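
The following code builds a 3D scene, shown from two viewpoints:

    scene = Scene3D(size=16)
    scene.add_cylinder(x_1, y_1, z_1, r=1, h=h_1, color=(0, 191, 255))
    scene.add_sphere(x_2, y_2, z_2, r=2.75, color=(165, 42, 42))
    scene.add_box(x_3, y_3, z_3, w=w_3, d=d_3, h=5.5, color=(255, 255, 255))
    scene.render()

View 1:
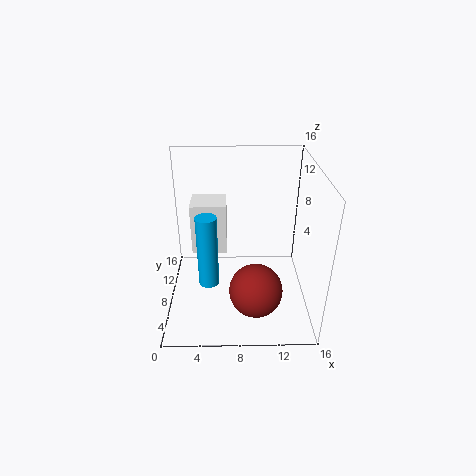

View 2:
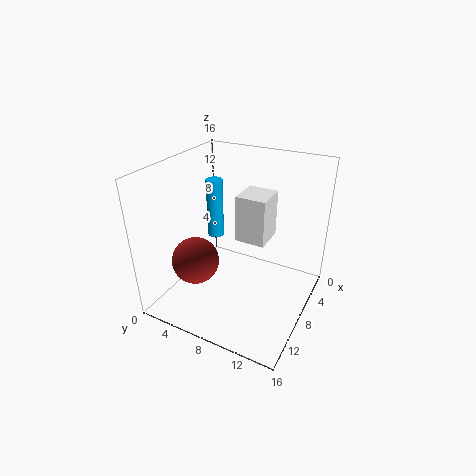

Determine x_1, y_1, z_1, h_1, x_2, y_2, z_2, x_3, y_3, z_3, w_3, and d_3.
x_1 = 5
y_1 = 3.25
z_1 = 5.75
h_1 = 7.25
x_2 = 9.75
y_2 = 3.25
z_2 = 4.5
x_3 = 3
y_3 = 7
z_3 = 6.75
w_3 = 3.75
d_3 = 3.5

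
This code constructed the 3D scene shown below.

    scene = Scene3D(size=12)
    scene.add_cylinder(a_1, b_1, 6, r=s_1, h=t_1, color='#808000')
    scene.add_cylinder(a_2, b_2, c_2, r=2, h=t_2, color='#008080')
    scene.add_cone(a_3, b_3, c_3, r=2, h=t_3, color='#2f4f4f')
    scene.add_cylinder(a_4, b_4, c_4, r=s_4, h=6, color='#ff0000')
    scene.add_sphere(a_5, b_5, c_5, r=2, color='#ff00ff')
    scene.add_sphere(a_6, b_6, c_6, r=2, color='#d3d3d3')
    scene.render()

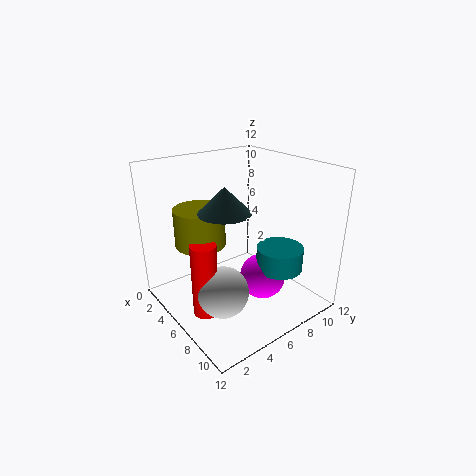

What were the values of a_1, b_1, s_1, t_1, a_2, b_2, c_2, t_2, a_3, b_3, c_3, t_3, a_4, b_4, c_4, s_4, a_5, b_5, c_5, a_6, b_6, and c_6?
a_1 = 5
b_1 = 3
s_1 = 2
t_1 = 3
a_2 = 8
b_2 = 9
c_2 = 3
t_2 = 2
a_3 = 7
b_3 = 4
c_3 = 9
t_3 = 2
a_4 = 7
b_4 = 2
c_4 = 1
s_4 = 1
a_5 = 7
b_5 = 8
c_5 = 2
a_6 = 8
b_6 = 3
c_6 = 3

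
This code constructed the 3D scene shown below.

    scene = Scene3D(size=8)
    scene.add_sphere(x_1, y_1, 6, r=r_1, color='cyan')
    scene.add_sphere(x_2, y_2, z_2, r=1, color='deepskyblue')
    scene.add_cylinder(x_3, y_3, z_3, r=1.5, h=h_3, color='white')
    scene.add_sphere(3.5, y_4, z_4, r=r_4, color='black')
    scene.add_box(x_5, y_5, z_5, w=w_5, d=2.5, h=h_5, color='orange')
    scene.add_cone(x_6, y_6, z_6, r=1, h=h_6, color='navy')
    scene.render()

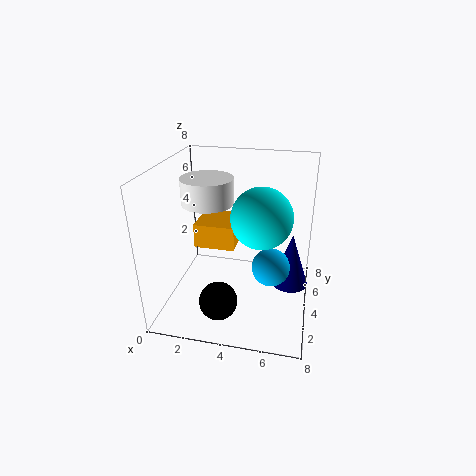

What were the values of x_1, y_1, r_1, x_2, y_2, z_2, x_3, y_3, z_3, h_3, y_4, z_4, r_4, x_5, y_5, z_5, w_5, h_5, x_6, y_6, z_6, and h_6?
x_1 = 5.5
y_1 = 2.5
r_1 = 1.5
x_2 = 6
y_2 = 3
z_2 = 3
x_3 = 2
y_3 = 5
z_3 = 5.5
h_3 = 1.5
y_4 = 1.5
z_4 = 1.5
r_4 = 1
x_5 = 1
y_5 = 5
z_5 = 2.5
w_5 = 2.5
h_5 = 1.5
x_6 = 7
y_6 = 4
z_6 = 1.5
h_6 = 3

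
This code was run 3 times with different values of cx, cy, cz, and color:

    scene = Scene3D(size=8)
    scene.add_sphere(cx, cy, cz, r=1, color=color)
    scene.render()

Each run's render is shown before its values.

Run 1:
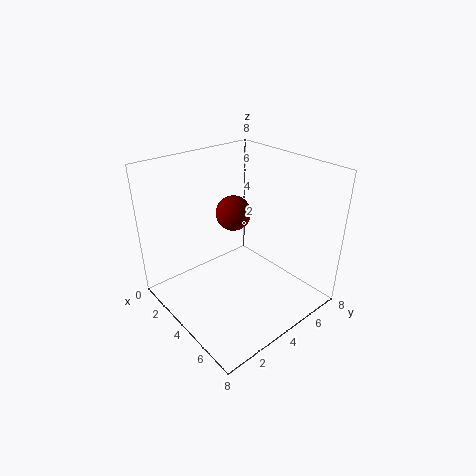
cx = 3; cy = 4.5; cz = 5; color = 'maroon'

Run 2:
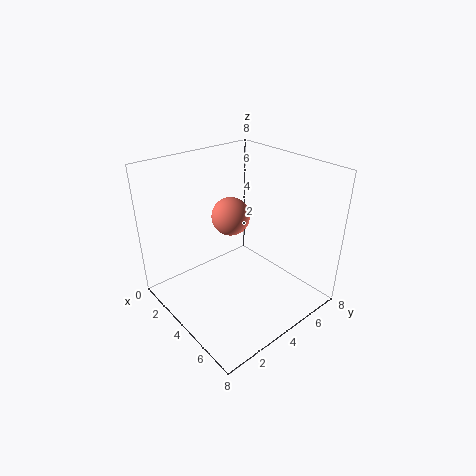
cx = 4; cy = 3.5; cz = 5.5; color = 'salmon'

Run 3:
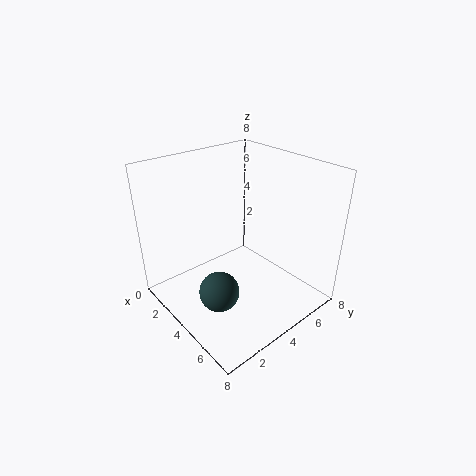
cx = 5.5; cy = 1.5; cz = 2.5; color = 'darkslategray'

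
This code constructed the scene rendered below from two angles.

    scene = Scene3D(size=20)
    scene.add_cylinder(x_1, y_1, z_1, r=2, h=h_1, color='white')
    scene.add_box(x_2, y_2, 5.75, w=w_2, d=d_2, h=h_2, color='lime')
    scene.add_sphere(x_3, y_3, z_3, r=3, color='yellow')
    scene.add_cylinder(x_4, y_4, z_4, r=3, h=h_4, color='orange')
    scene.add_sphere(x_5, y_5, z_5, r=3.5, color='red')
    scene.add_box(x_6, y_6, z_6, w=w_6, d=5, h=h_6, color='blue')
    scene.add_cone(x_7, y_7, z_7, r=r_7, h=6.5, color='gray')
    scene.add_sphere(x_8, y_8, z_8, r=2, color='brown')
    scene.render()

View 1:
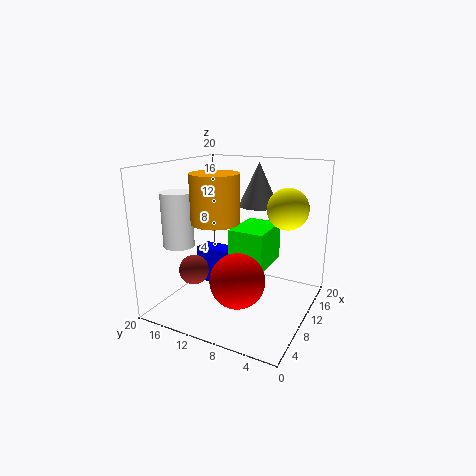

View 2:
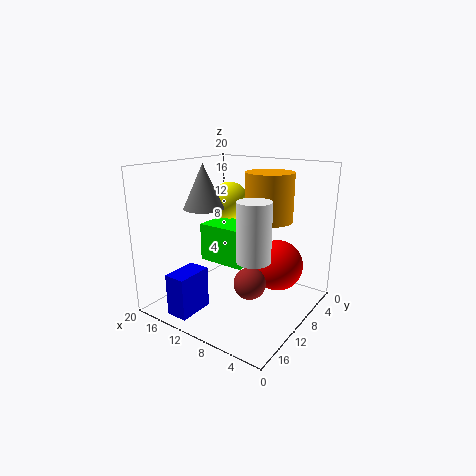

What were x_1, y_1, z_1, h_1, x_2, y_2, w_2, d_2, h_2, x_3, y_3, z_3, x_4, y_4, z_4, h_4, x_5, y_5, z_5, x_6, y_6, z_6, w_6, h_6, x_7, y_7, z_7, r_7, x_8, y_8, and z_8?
x_1 = 4; y_1 = 15.5; z_1 = 10; h_1 = 7; x_2 = 9; y_2 = 6; w_2 = 7; d_2 = 5; h_2 = 5.5; x_3 = 15.25; y_3 = 4.75; z_3 = 13.5; x_4 = 5; y_4 = 10.5; z_4 = 13.5; h_4 = 6; x_5 = 5; y_5 = 7.5; z_5 = 6.25; x_6 = 12.5; y_6 = 13.75; z_6 = 0.5; w_6 = 3; h_6 = 5.75; x_7 = 16.25; y_7 = 9.75; z_7 = 13.25; r_7 = 3; x_8 = 5.25; y_8 = 14.25; z_8 = 6.25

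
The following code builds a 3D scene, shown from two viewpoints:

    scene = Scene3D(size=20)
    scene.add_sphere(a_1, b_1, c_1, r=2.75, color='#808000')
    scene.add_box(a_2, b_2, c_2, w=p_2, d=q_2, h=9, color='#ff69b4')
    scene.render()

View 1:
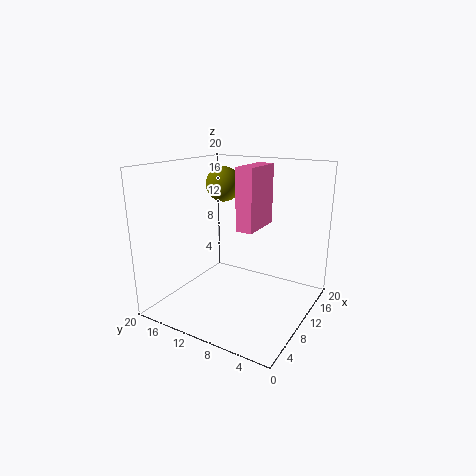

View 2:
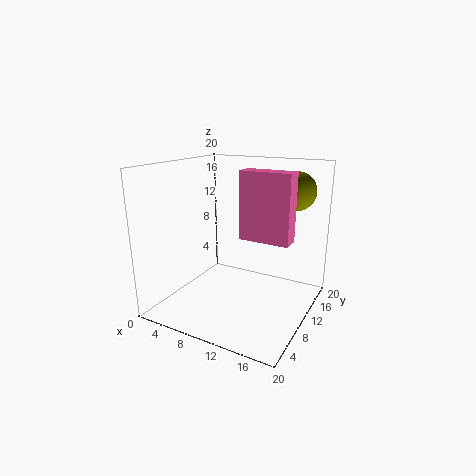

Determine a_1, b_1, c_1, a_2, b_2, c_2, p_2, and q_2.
a_1 = 16; b_1 = 16.25; c_1 = 16; a_2 = 11; b_2 = 8.5; c_2 = 10.5; p_2 = 6.75; q_2 = 2.5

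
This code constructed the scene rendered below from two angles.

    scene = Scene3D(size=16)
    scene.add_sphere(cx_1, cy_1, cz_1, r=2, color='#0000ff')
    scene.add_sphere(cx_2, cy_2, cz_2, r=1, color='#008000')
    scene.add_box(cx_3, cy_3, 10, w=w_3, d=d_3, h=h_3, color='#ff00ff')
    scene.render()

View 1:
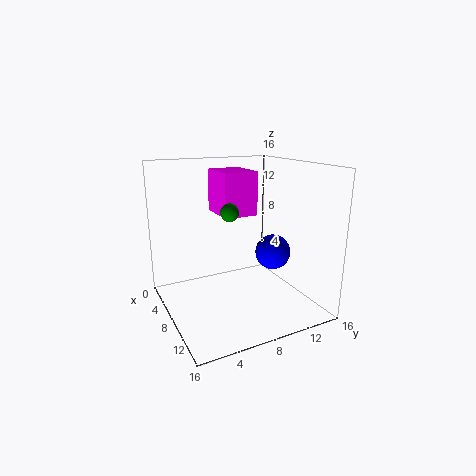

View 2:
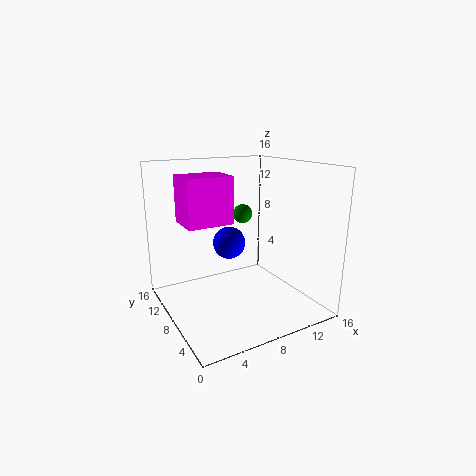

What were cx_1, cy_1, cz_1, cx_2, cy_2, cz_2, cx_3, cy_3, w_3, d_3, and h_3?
cx_1 = 9
cy_1 = 12
cz_1 = 6
cx_2 = 8
cy_2 = 7
cz_2 = 11
cx_3 = 2
cy_3 = 7
w_3 = 5
d_3 = 4
h_3 = 5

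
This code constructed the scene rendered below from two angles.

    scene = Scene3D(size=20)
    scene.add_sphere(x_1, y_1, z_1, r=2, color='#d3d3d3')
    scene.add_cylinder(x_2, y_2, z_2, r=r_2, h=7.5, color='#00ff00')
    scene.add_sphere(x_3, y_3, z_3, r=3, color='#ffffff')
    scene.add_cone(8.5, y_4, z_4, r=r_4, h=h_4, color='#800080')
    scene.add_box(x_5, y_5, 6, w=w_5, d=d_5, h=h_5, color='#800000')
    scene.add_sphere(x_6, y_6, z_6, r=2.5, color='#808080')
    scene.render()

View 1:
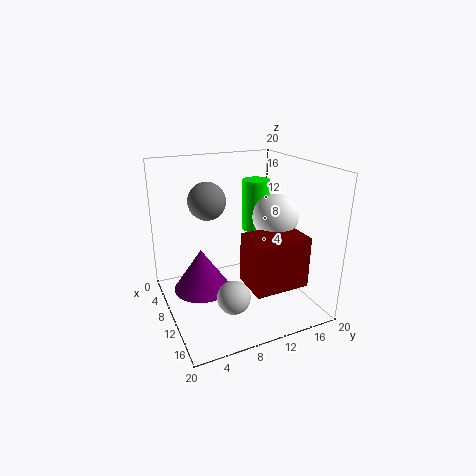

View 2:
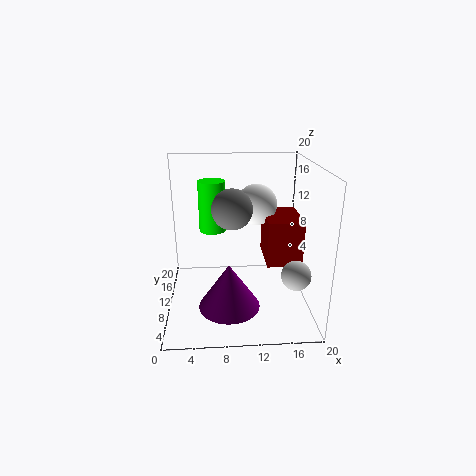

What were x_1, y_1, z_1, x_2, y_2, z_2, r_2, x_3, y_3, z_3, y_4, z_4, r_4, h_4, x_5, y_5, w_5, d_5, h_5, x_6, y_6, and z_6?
x_1 = 17.5; y_1 = 6; z_1 = 6; x_2 = 6.5; y_2 = 14.5; z_2 = 9.5; r_2 = 2; x_3 = 13; y_3 = 14; z_3 = 13.5; y_4 = 5; z_4 = 2.5; r_4 = 4; h_4 = 6; x_5 = 14; y_5 = 8.5; w_5 = 5; d_5 = 7; h_5 = 6.5; x_6 = 9; y_6 = 6; z_6 = 15.5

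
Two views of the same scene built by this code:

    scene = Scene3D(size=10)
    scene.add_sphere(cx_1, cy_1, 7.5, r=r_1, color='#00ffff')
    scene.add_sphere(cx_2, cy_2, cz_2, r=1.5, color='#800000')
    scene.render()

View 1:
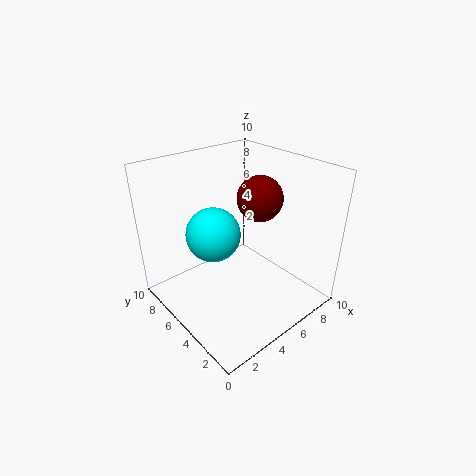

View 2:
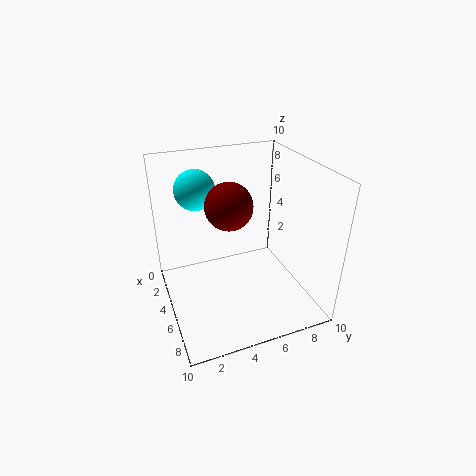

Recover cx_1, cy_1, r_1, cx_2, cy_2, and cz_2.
cx_1 = 1.5; cy_1 = 3; r_1 = 1.5; cx_2 = 6; cy_2 = 4; cz_2 = 8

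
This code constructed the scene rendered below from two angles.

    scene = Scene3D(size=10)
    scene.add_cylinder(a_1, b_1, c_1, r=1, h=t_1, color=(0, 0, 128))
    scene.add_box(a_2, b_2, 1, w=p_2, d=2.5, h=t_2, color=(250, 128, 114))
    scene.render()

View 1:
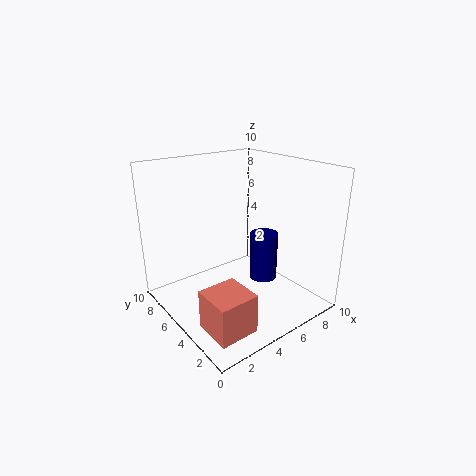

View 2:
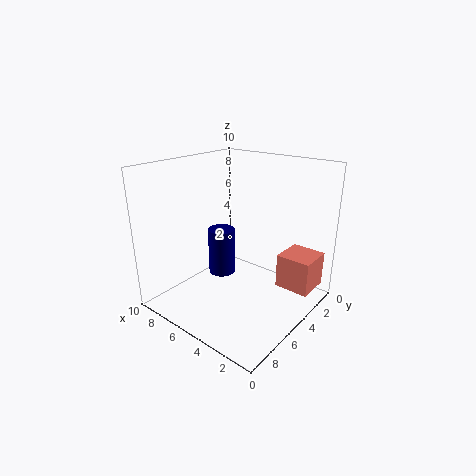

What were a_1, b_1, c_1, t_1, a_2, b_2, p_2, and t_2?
a_1 = 7, b_1 = 4.5, c_1 = 1.5, t_1 = 3.5, a_2 = 0.5, b_2 = 0.5, p_2 = 2.5, t_2 = 2.5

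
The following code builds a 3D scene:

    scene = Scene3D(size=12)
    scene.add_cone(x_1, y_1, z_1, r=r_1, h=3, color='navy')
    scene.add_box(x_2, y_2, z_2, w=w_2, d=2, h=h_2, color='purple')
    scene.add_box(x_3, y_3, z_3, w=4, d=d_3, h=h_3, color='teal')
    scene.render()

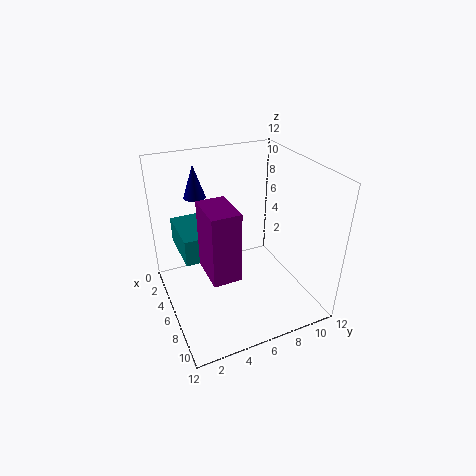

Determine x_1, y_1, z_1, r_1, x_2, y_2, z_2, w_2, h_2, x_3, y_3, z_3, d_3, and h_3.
x_1 = 1, y_1 = 4, z_1 = 8, r_1 = 1, x_2 = 8, y_2 = 2, z_2 = 6, w_2 = 3, h_2 = 5, x_3 = 4, y_3 = 1, z_3 = 6, d_3 = 4, h_3 = 2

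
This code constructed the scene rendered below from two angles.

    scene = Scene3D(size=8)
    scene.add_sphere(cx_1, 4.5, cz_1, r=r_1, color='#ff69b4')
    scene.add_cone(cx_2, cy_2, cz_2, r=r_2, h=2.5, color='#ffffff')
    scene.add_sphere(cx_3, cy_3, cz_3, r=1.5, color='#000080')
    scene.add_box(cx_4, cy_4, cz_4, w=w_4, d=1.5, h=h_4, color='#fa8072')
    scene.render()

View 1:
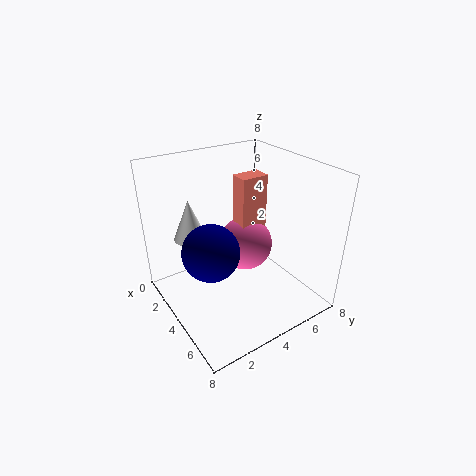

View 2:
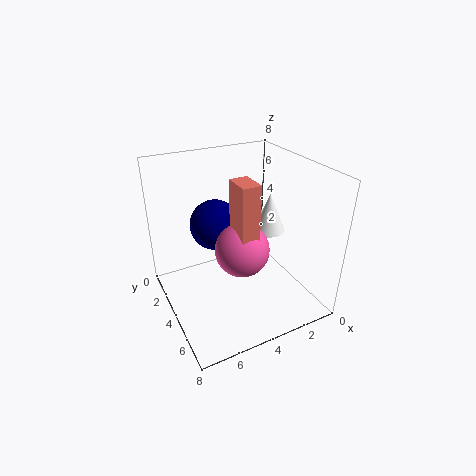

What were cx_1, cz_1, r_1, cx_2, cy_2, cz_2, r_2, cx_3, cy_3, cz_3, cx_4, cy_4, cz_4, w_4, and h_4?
cx_1 = 4; cz_1 = 3.5; r_1 = 1.5; cx_2 = 1; cy_2 = 2.5; cz_2 = 3; r_2 = 1; cx_3 = 4.5; cy_3 = 2; cz_3 = 4; cx_4 = 3.5; cy_4 = 4; cz_4 = 4; w_4 = 1; h_4 = 3.5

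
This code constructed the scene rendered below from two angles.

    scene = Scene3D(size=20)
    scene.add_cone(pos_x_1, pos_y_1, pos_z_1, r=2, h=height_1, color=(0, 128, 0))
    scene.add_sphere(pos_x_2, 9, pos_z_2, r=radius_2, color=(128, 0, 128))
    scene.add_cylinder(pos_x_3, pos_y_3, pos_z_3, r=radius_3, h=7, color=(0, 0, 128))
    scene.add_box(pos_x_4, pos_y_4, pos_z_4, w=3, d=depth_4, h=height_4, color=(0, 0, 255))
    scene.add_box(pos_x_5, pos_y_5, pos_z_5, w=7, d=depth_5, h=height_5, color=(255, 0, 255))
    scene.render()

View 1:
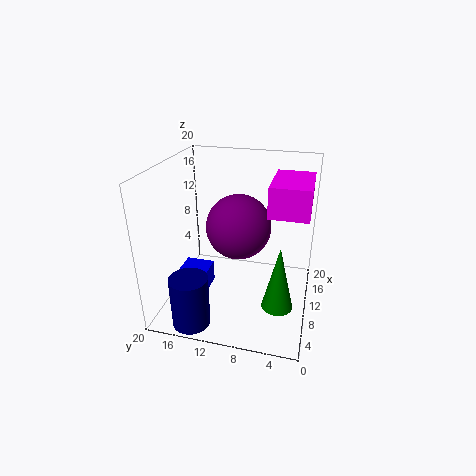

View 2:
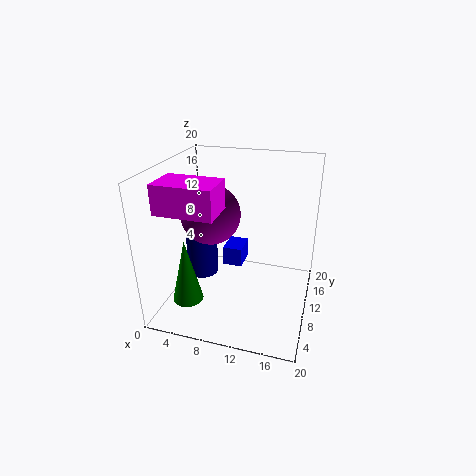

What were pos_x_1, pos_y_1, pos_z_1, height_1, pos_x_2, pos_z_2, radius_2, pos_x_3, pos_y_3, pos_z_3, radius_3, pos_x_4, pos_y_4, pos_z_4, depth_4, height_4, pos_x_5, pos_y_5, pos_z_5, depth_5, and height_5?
pos_x_1 = 5, pos_y_1 = 3.5, pos_z_1 = 3.5, height_1 = 8.5, pos_x_2 = 6.5, pos_z_2 = 13.5, radius_2 = 4, pos_x_3 = 2.5, pos_y_3 = 14.5, pos_z_3 = 0.5, radius_3 = 2.5, pos_x_4 = 6.5, pos_y_4 = 13.5, pos_z_4 = 3, depth_4 = 4, height_4 = 3, pos_x_5 = 3, pos_y_5 = 0.5, pos_z_5 = 16.5, depth_5 = 4.5, height_5 = 3.5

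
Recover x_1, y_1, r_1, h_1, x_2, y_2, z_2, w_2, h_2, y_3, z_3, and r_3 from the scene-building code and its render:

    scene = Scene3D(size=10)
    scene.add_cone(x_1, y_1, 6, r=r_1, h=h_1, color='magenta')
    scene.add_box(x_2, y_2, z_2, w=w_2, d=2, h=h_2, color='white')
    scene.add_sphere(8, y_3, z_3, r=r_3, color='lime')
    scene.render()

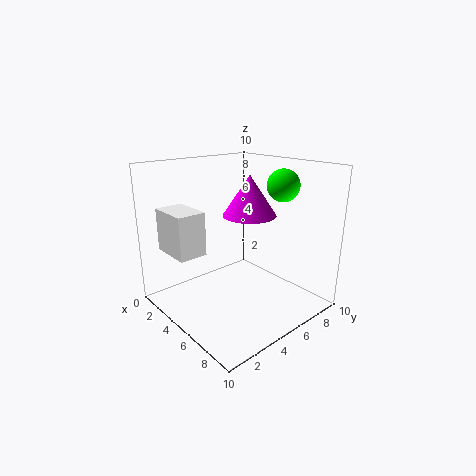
x_1 = 4; y_1 = 7; r_1 = 2; h_1 = 3; x_2 = 1; y_2 = 1; z_2 = 4; w_2 = 3; h_2 = 3; y_3 = 6; z_3 = 9; r_3 = 1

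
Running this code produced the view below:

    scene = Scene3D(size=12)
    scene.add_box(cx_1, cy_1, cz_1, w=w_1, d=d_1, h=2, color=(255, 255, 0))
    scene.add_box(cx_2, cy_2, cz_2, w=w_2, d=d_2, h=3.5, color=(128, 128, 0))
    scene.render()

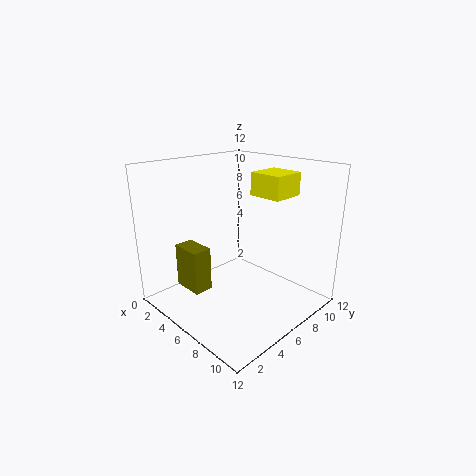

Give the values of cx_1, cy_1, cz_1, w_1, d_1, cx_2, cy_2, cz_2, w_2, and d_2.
cx_1 = 5, cy_1 = 8.5, cz_1 = 9, w_1 = 3, d_1 = 3, cx_2 = 3.5, cy_2 = 1.5, cz_2 = 2.5, w_2 = 2.5, d_2 = 1.5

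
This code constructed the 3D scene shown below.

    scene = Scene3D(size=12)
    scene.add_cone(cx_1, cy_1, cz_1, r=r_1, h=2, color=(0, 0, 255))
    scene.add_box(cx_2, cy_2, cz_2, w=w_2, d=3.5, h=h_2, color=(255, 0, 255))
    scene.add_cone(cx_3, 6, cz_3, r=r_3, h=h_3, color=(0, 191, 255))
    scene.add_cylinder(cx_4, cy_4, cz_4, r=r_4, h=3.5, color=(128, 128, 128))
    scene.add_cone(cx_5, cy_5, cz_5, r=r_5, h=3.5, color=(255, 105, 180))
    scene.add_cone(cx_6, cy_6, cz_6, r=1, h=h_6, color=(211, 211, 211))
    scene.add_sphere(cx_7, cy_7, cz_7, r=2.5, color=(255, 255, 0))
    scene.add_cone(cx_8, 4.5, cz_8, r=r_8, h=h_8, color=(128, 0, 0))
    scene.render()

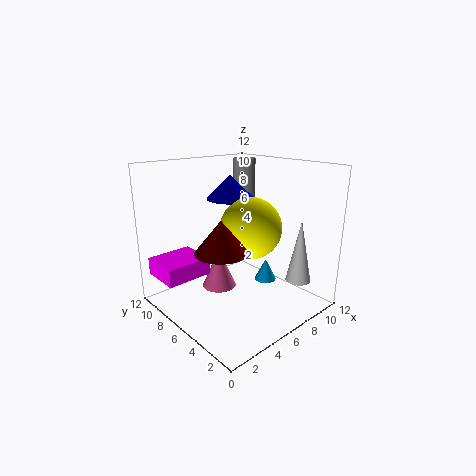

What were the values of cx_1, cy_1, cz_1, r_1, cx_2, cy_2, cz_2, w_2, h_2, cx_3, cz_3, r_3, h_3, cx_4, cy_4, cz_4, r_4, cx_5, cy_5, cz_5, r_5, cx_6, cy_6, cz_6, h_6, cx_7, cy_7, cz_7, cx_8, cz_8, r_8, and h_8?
cx_1 = 6.5; cy_1 = 7.5; cz_1 = 9; r_1 = 2; cx_2 = 0.5; cy_2 = 8; cz_2 = 2.5; w_2 = 4; h_2 = 1.5; cx_3 = 9.5; cz_3 = 1; r_3 = 1; h_3 = 2; cx_4 = 9.5; cy_4 = 9; cz_4 = 8.5; r_4 = 1; cx_5 = 5.5; cy_5 = 8; cz_5 = 1; r_5 = 1.5; cx_6 = 8.5; cy_6 = 1.5; cz_6 = 3; h_6 = 5; cx_7 = 6.5; cy_7 = 5; cz_7 = 7; cx_8 = 3; cz_8 = 6; r_8 = 2; h_8 = 2.5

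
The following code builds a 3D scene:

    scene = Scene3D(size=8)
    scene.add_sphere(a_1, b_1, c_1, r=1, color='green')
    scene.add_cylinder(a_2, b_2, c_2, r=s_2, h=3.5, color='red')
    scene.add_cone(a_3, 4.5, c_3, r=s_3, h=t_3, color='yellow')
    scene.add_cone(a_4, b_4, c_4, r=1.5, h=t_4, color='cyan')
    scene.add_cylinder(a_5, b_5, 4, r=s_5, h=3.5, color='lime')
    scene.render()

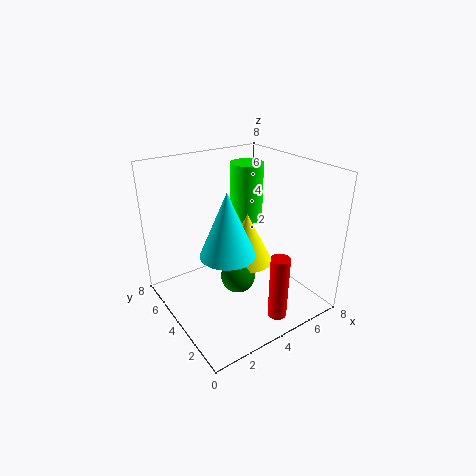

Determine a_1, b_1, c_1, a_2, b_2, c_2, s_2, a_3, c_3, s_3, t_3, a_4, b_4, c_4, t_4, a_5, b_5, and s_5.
a_1 = 4; b_1 = 4; c_1 = 1.5; a_2 = 4.5; b_2 = 1; c_2 = 0.5; s_2 = 0.5; a_3 = 5; c_3 = 2; s_3 = 1.5; t_3 = 3; a_4 = 3; b_4 = 3.5; c_4 = 3.5; t_4 = 3.5; a_5 = 6; b_5 = 6; s_5 = 1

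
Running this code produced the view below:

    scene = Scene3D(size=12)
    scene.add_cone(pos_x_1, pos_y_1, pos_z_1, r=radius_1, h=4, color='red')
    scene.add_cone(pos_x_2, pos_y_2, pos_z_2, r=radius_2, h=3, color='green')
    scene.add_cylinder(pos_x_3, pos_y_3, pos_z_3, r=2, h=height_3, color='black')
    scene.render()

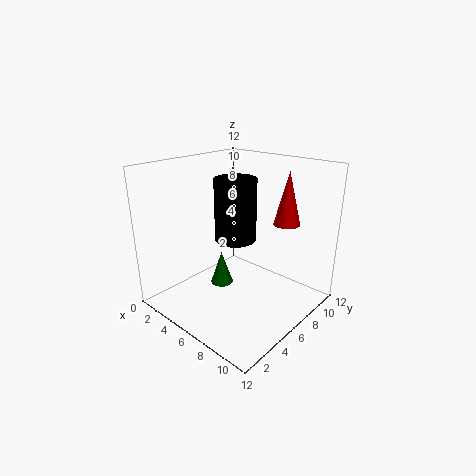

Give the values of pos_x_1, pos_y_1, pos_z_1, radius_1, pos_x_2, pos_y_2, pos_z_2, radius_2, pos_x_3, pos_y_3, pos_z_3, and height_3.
pos_x_1 = 10; pos_y_1 = 7; pos_z_1 = 8; radius_1 = 1; pos_x_2 = 4; pos_y_2 = 6; pos_z_2 = 1; radius_2 = 1; pos_x_3 = 3; pos_y_3 = 9; pos_z_3 = 4; height_3 = 6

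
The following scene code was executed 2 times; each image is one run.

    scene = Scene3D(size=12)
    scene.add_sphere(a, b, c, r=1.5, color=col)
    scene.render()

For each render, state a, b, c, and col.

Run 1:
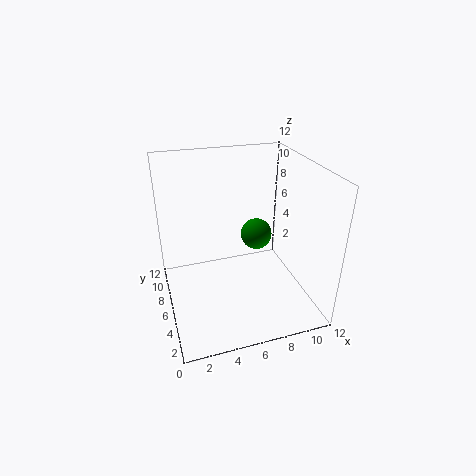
a = 9; b = 9.5; c = 4; col = 'green'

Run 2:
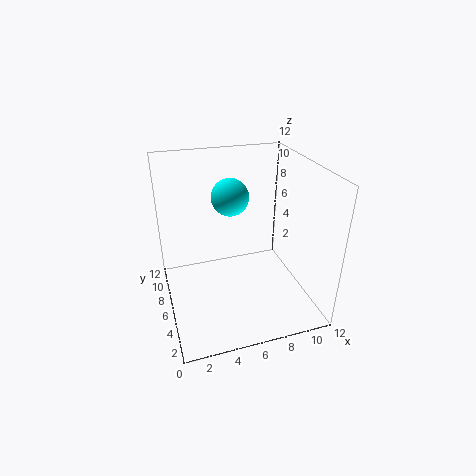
a = 5.5; b = 6.5; c = 9.5; col = 'cyan'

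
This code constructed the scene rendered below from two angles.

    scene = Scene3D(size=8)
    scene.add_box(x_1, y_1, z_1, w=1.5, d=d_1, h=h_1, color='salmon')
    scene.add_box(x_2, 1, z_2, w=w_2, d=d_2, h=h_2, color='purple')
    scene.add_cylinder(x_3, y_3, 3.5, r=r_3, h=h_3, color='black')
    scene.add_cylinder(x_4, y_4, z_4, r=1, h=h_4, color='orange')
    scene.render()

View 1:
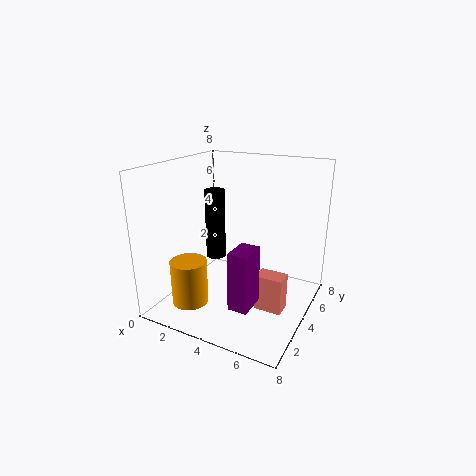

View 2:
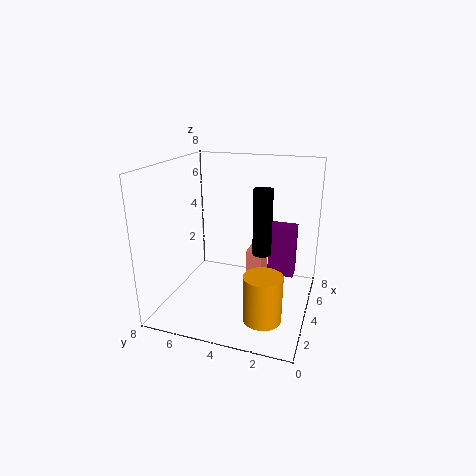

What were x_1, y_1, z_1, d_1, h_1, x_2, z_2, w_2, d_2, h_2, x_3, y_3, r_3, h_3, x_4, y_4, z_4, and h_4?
x_1 = 5.5; y_1 = 3; z_1 = 0.5; d_1 = 1; h_1 = 2; x_2 = 5; z_2 = 1.5; w_2 = 1; d_2 = 1.5; h_2 = 3; x_3 = 3.5; y_3 = 2.5; r_3 = 0.5; h_3 = 3.5; x_4 = 2; y_4 = 2; z_4 = 0.5; h_4 = 2.5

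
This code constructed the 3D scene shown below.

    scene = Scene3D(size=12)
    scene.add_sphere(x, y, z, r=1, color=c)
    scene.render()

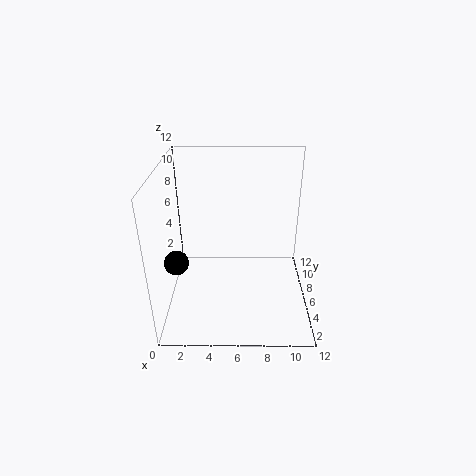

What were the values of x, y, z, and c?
x = 1
y = 4.5
z = 4.5
c = 'black'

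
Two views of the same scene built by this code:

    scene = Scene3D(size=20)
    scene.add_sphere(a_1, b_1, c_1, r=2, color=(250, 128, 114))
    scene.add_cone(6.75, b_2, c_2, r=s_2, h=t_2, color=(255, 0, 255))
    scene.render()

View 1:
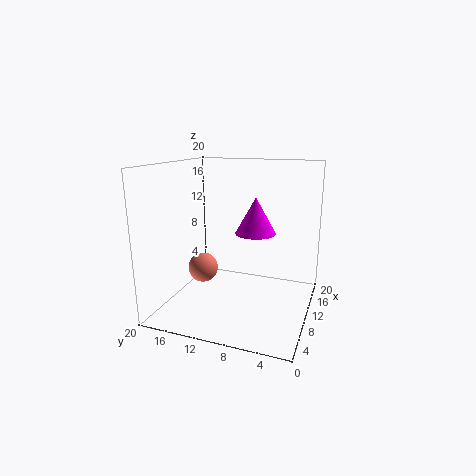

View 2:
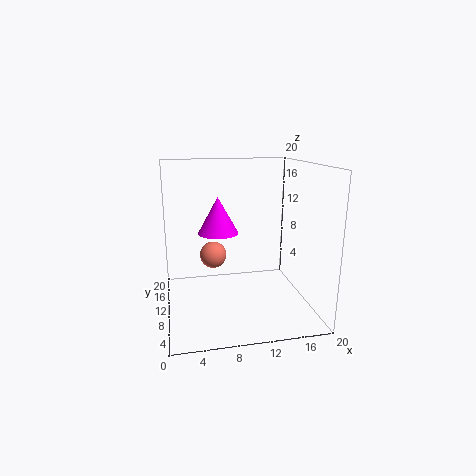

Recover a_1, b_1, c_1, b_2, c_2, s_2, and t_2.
a_1 = 7, b_1 = 14, c_1 = 6.25, b_2 = 6.5, c_2 = 12, s_2 = 2.5, t_2 = 4.5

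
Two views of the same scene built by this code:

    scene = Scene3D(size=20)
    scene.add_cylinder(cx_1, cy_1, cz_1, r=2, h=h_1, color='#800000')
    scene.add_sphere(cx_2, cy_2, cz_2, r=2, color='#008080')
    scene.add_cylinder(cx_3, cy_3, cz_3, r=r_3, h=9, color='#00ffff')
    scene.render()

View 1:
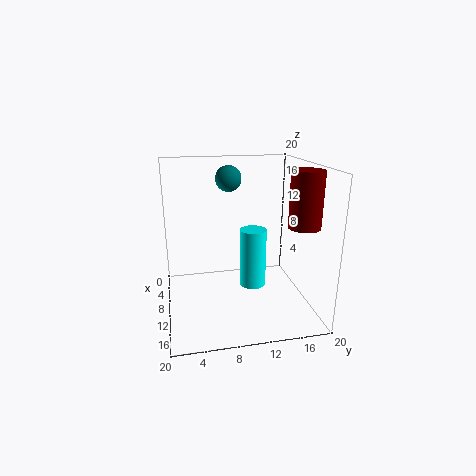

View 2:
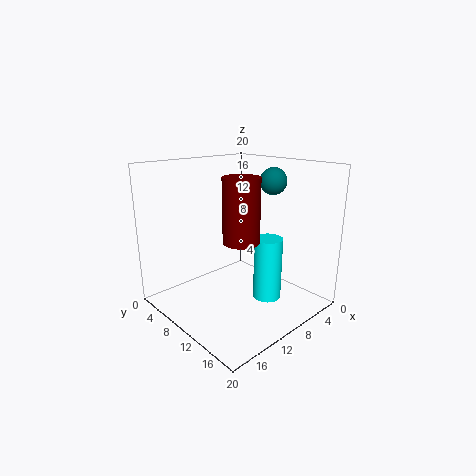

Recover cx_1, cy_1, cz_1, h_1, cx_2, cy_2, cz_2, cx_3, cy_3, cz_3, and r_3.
cx_1 = 16; cy_1 = 17; cz_1 = 13; h_1 = 7; cx_2 = 3; cy_2 = 10; cz_2 = 17; cx_3 = 7; cy_3 = 13; cz_3 = 1; r_3 = 2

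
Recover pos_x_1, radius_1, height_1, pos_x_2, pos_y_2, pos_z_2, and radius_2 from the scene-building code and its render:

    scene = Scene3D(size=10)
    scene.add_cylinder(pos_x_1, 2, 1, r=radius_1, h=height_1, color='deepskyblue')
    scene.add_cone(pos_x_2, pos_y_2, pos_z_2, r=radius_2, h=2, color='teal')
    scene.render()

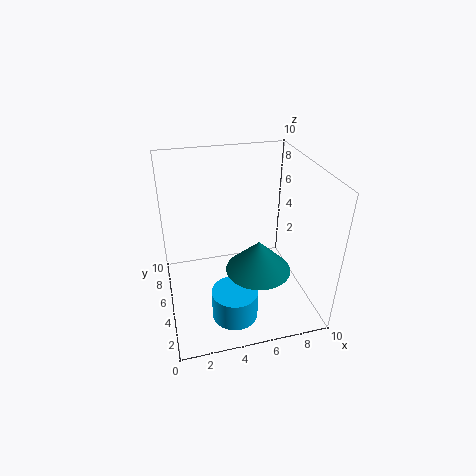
pos_x_1 = 4, radius_1 = 1.5, height_1 = 2, pos_x_2 = 5.5, pos_y_2 = 2, pos_z_2 = 4.5, radius_2 = 2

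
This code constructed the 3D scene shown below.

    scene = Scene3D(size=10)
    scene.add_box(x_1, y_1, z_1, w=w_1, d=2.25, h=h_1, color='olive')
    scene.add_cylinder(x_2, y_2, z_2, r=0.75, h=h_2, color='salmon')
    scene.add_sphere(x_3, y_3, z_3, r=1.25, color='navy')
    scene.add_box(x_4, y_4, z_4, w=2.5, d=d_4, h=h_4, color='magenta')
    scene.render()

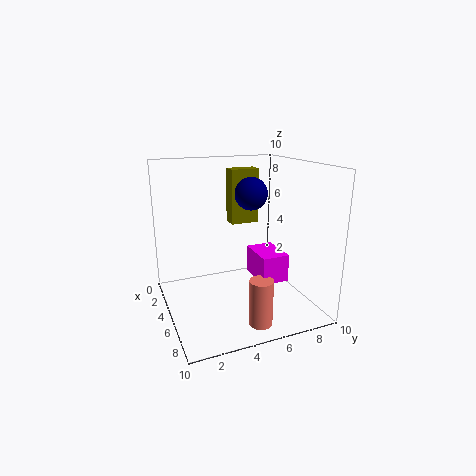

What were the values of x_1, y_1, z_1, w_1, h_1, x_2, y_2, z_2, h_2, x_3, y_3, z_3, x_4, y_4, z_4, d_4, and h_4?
x_1 = 0.75
y_1 = 5.75
z_1 = 5
w_1 = 1.25
h_1 = 4.25
x_2 = 8.75
y_2 = 5
z_2 = 0.5
h_2 = 3
x_3 = 2.75
y_3 = 7
z_3 = 7.5
x_4 = 6
y_4 = 5.25
z_4 = 3
d_4 = 1.75
h_4 = 1.75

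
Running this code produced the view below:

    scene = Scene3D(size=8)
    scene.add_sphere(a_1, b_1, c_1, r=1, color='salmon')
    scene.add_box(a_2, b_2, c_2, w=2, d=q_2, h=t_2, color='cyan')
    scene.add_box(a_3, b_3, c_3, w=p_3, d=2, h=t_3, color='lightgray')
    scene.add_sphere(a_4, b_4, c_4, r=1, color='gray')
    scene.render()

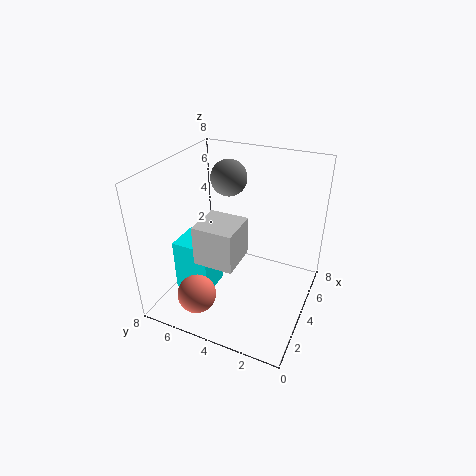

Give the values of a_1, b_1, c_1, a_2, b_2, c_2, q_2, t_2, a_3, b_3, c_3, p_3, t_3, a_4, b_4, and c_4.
a_1 = 1; b_1 = 5; c_1 = 2; a_2 = 2; b_2 = 5; c_2 = 1; q_2 = 2; t_2 = 3; a_3 = 1; b_3 = 3; c_3 = 4; p_3 = 2; t_3 = 2; a_4 = 5; b_4 = 5; c_4 = 7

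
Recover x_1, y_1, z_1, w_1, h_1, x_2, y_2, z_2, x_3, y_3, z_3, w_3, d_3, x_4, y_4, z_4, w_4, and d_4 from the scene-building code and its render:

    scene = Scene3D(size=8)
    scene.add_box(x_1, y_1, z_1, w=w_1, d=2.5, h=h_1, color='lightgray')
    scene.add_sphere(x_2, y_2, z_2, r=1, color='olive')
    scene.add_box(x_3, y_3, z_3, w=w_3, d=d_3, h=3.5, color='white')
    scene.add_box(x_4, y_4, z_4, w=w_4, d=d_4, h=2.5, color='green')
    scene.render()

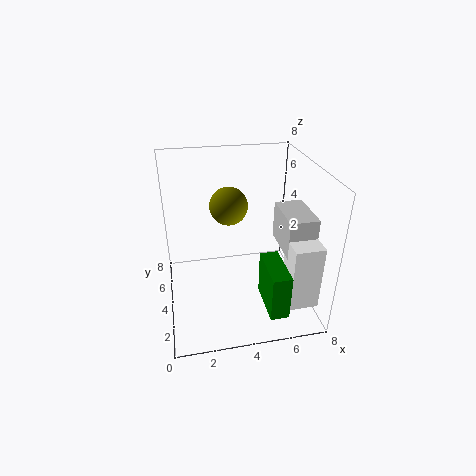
x_1 = 6
y_1 = 1.5
z_1 = 4
w_1 = 1.5
h_1 = 2
x_2 = 3.5
y_2 = 4
z_2 = 6
x_3 = 6
y_3 = 0.5
z_3 = 1.5
w_3 = 1.5
d_3 = 1.5
x_4 = 5
y_4 = 0.5
z_4 = 1
w_4 = 1
d_4 = 2.5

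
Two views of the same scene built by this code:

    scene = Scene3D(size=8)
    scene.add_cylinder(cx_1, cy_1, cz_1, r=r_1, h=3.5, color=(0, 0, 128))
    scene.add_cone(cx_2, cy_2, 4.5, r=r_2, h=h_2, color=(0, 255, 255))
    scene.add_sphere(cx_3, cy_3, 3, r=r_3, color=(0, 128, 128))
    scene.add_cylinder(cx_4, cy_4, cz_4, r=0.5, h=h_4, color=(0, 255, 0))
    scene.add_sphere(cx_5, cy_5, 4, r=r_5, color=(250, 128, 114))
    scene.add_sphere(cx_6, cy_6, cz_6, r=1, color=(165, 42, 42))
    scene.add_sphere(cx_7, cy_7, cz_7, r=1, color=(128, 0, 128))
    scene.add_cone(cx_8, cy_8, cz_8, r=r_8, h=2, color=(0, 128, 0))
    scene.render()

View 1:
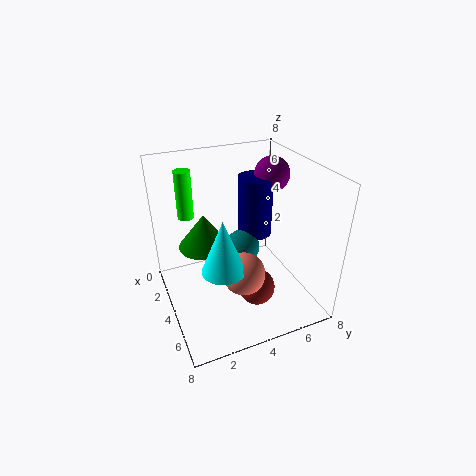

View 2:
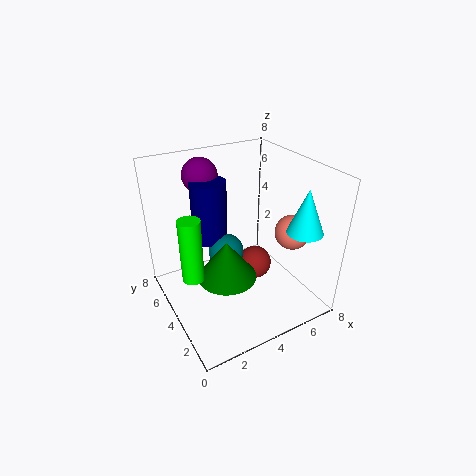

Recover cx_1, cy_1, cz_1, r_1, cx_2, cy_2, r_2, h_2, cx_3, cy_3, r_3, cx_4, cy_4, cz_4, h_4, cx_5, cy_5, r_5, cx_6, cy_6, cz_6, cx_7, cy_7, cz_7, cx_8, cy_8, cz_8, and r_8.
cx_1 = 3, cy_1 = 5.5, cz_1 = 3.5, r_1 = 1, cx_2 = 7, cy_2 = 2, r_2 = 1, h_2 = 2.5, cx_3 = 3.5, cy_3 = 4.5, r_3 = 1, cx_4 = 0.5, cy_4 = 2, cz_4 = 4, h_4 = 3, cx_5 = 7, cy_5 = 3, r_5 = 1, cx_6 = 5.5, cy_6 = 4.5, cz_6 = 1.5, cx_7 = 3, cy_7 = 6.5, cz_7 = 7, cx_8 = 2.5, cy_8 = 2.5, cz_8 = 3, r_8 = 1.5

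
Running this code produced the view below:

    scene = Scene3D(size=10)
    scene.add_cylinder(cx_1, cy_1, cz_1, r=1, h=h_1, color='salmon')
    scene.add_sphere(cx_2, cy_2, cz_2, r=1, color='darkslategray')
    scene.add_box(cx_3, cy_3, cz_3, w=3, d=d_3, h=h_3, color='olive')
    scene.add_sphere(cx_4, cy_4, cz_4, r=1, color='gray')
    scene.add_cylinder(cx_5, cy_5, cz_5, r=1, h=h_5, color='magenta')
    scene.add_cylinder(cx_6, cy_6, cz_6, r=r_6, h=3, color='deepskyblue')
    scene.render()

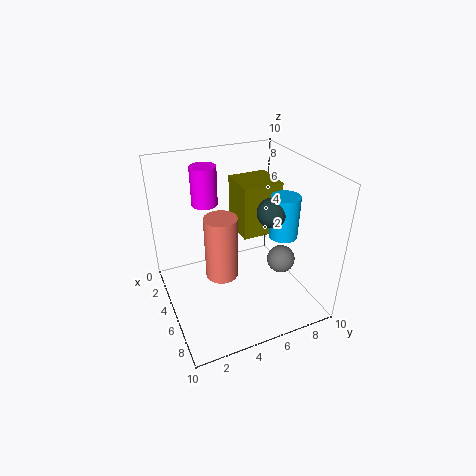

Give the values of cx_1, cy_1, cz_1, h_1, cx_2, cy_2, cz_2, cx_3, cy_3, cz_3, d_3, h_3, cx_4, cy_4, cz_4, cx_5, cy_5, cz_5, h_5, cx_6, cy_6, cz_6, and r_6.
cx_1 = 7
cy_1 = 3
cz_1 = 4
h_1 = 4
cx_2 = 6
cy_2 = 7
cz_2 = 7
cx_3 = 1
cy_3 = 6
cz_3 = 4
d_3 = 3
h_3 = 4
cx_4 = 6
cy_4 = 8
cz_4 = 3
cx_5 = 1
cy_5 = 4
cz_5 = 6
h_5 = 3
cx_6 = 6
cy_6 = 8
cz_6 = 5
r_6 = 1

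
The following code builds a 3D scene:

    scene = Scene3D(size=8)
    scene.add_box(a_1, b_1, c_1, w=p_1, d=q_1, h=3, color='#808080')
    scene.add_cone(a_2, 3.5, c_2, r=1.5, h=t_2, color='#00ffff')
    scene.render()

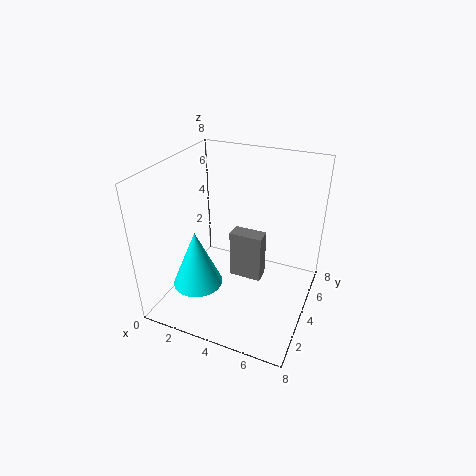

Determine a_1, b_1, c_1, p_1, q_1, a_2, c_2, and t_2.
a_1 = 3; b_1 = 5; c_1 = 0.5; p_1 = 2; q_1 = 1; a_2 = 1.5; c_2 = 0.5; t_2 = 3.5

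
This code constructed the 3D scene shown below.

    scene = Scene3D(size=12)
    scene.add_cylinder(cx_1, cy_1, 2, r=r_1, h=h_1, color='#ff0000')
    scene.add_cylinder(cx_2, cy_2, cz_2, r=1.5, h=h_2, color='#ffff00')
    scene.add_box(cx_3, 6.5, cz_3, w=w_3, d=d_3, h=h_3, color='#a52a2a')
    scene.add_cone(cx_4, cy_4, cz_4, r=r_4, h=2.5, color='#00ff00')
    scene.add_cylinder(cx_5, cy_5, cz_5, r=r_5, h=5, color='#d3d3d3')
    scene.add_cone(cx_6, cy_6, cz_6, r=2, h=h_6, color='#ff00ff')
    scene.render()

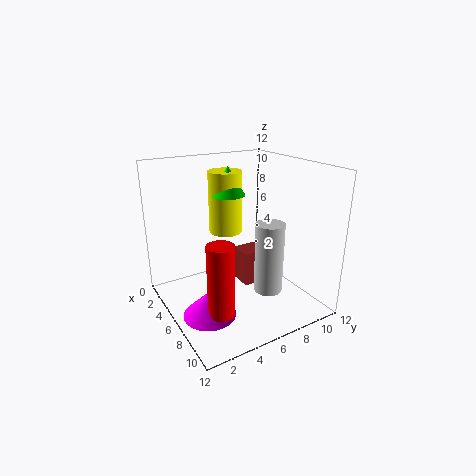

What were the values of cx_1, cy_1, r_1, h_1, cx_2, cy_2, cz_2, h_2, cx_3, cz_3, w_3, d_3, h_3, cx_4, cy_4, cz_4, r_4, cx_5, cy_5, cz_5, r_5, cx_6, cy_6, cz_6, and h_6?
cx_1 = 9.5, cy_1 = 2.5, r_1 = 1, h_1 = 5.5, cx_2 = 3, cy_2 = 6.5, cz_2 = 5.5, h_2 = 5.5, cx_3 = 4.5, cz_3 = 1.5, w_3 = 2, d_3 = 4, h_3 = 3, cx_4 = 3.5, cy_4 = 6.5, cz_4 = 9, r_4 = 1.5, cx_5 = 11, cy_5 = 5.5, cz_5 = 4, r_5 = 1, cx_6 = 8.5, cy_6 = 2, cz_6 = 1.5, h_6 = 2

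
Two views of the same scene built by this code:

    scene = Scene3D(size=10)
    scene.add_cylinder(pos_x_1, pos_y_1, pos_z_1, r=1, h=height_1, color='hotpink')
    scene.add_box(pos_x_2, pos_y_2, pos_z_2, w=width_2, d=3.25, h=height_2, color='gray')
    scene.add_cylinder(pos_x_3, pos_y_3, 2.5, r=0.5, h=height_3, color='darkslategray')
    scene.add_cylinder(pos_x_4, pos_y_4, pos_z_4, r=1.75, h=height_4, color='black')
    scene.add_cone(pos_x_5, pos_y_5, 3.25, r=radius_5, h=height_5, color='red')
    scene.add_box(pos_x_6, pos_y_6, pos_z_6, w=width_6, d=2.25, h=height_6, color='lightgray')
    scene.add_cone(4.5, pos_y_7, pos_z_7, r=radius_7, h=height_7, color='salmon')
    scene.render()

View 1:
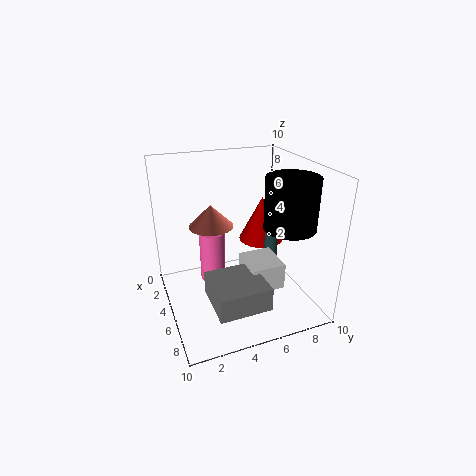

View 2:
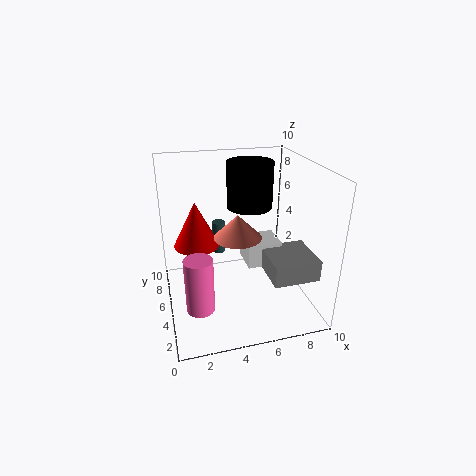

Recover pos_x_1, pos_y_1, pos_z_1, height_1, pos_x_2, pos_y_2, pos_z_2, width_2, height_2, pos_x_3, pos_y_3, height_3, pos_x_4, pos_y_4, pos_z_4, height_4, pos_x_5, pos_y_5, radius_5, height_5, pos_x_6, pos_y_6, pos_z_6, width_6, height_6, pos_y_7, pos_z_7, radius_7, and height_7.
pos_x_1 = 2; pos_y_1 = 4; pos_z_1 = 0.25; height_1 = 4; pos_x_2 = 6.75; pos_y_2 = 2; pos_z_2 = 2.5; width_2 = 3.25; height_2 = 1.5; pos_x_3 = 4.25; pos_y_3 = 8; height_3 = 2.5; pos_x_4 = 6.75; pos_y_4 = 8; pos_z_4 = 6; height_4 = 3.5; pos_x_5 = 2.5; pos_y_5 = 8; radius_5 = 1.75; height_5 = 3.5; pos_x_6 = 5.75; pos_y_6 = 4.75; pos_z_6 = 2.5; width_6 = 2.5; height_6 = 1.75; pos_y_7 = 3.25; pos_z_7 = 6; radius_7 = 1.5; height_7 = 1.5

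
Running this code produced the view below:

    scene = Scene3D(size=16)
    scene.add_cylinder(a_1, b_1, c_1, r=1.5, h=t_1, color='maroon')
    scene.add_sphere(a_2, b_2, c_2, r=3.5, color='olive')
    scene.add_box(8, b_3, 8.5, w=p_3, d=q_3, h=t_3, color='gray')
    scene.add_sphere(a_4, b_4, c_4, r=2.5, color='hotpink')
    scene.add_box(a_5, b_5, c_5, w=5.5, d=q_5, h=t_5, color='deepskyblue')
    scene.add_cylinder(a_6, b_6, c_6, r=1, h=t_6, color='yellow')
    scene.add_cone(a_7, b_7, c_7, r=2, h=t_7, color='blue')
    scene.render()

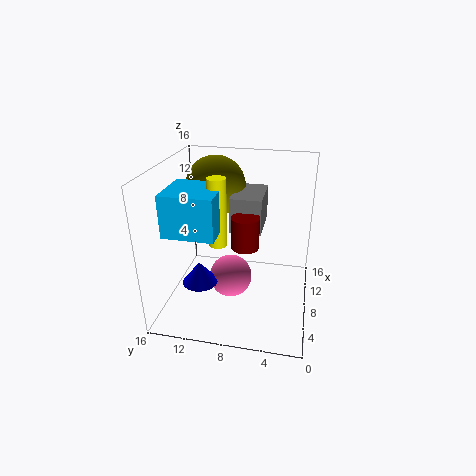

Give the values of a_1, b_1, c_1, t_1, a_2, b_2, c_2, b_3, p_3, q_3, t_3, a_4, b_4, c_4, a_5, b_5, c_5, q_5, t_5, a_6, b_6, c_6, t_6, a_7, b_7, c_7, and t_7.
a_1 = 7
b_1 = 7
c_1 = 7.5
t_1 = 3.5
a_2 = 12
b_2 = 11.5
c_2 = 12.5
b_3 = 5.5
p_3 = 5.5
q_3 = 3.5
t_3 = 4
a_4 = 8.5
b_4 = 9
c_4 = 2.5
a_5 = 3.5
b_5 = 9.5
c_5 = 9.5
q_5 = 5.5
t_5 = 4.5
a_6 = 7
b_6 = 10
c_6 = 7.5
t_6 = 7.5
a_7 = 6
b_7 = 12
c_7 = 3
t_7 = 2.5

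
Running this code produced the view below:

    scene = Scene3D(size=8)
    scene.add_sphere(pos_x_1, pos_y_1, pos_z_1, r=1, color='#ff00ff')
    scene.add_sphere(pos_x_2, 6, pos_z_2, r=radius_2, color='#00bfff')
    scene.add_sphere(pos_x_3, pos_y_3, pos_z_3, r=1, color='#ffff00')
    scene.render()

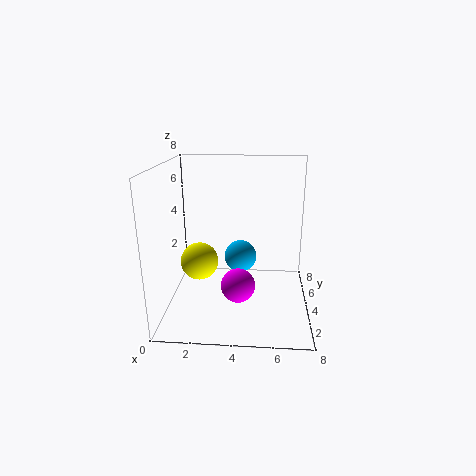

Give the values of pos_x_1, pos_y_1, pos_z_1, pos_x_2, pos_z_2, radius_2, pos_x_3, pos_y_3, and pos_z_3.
pos_x_1 = 4; pos_y_1 = 4; pos_z_1 = 1; pos_x_2 = 4; pos_z_2 = 2; radius_2 = 1; pos_x_3 = 2; pos_y_3 = 3; pos_z_3 = 3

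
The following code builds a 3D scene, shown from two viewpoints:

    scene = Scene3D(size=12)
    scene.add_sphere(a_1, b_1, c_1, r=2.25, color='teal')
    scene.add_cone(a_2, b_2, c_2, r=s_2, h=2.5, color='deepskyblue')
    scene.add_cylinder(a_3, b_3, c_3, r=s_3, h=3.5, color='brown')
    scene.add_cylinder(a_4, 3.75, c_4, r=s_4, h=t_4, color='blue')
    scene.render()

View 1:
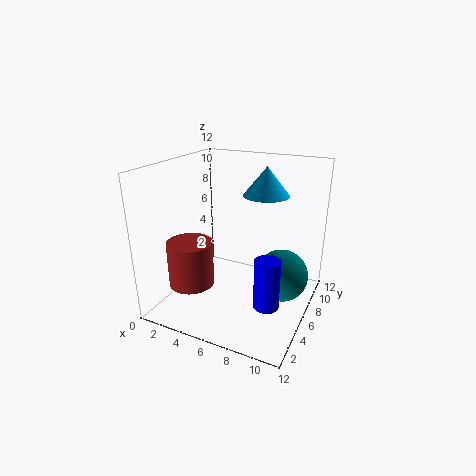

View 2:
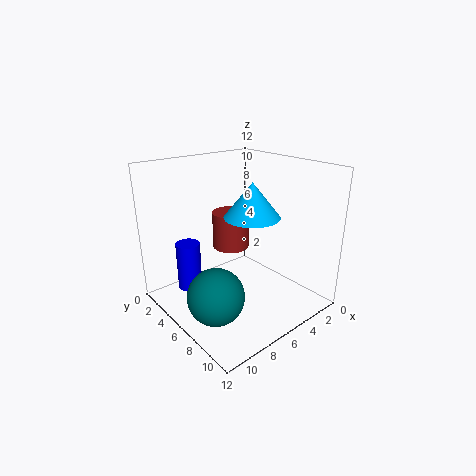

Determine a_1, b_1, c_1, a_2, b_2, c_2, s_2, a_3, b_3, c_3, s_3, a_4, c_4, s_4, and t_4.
a_1 = 9.5, b_1 = 7.5, c_1 = 2.5, a_2 = 7.25, b_2 = 9, c_2 = 9, s_2 = 2, a_3 = 3.75, b_3 = 2.25, c_3 = 3.25, s_3 = 1.75, a_4 = 9.5, c_4 = 1.75, s_4 = 1, t_4 = 4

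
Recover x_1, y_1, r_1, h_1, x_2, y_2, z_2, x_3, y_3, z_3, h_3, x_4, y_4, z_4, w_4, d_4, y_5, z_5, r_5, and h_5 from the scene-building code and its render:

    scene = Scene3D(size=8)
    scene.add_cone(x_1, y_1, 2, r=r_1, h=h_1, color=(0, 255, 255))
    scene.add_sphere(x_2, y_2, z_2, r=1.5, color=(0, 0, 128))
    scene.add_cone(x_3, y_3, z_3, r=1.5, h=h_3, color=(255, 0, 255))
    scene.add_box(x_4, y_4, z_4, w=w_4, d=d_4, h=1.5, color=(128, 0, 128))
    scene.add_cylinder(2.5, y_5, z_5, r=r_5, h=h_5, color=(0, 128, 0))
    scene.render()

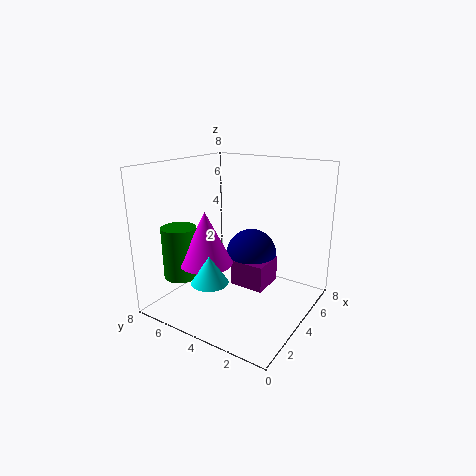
x_1 = 2; y_1 = 4.5; r_1 = 1; h_1 = 1.5; x_2 = 5.5; y_2 = 4; z_2 = 2.5; x_3 = 3; y_3 = 5.5; z_3 = 2.5; h_3 = 3; x_4 = 4; y_4 = 2.5; z_4 = 1; w_4 = 2; d_4 = 2; y_5 = 7; z_5 = 1.5; r_5 = 1; h_5 = 3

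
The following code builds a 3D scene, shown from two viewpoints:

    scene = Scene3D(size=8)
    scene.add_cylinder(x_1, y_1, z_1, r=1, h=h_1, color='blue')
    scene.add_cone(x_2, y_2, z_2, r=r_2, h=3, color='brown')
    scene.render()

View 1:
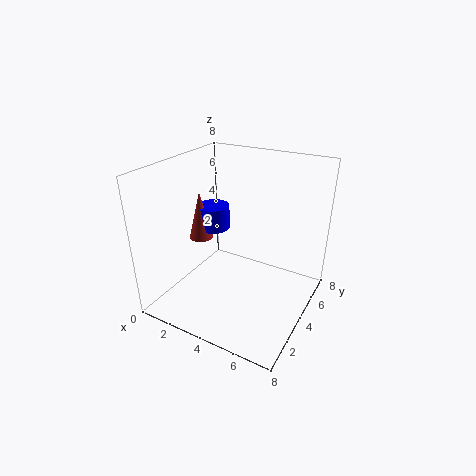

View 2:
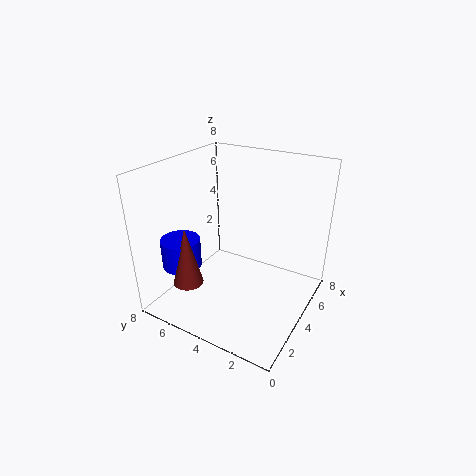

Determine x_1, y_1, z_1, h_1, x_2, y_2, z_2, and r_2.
x_1 = 1.25, y_1 = 5.75, z_1 = 3.25, h_1 = 1.5, x_2 = 0.75, y_2 = 5, z_2 = 2.75, r_2 = 0.75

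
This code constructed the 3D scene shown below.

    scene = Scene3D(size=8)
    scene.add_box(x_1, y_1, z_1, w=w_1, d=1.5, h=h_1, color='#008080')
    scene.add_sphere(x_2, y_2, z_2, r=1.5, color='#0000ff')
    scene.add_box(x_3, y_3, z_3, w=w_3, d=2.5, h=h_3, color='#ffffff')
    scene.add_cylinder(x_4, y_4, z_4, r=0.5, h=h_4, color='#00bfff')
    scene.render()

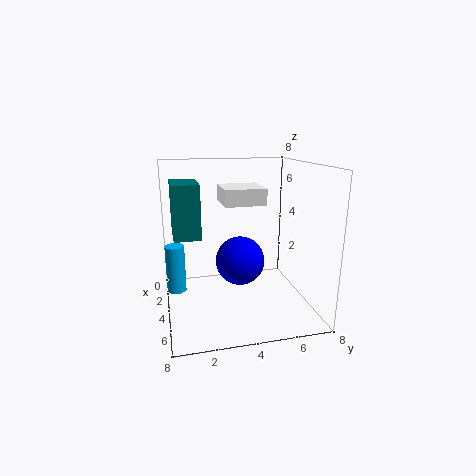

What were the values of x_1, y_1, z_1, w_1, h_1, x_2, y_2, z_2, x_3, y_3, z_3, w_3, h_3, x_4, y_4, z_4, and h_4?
x_1 = 1.5
y_1 = 0.5
z_1 = 4
w_1 = 2.5
h_1 = 3
x_2 = 2.5
y_2 = 4.5
z_2 = 2
x_3 = 0.5
y_3 = 3.5
z_3 = 5.5
w_3 = 2.5
h_3 = 1
x_4 = 4.5
y_4 = 0.5
z_4 = 1.5
h_4 = 2.5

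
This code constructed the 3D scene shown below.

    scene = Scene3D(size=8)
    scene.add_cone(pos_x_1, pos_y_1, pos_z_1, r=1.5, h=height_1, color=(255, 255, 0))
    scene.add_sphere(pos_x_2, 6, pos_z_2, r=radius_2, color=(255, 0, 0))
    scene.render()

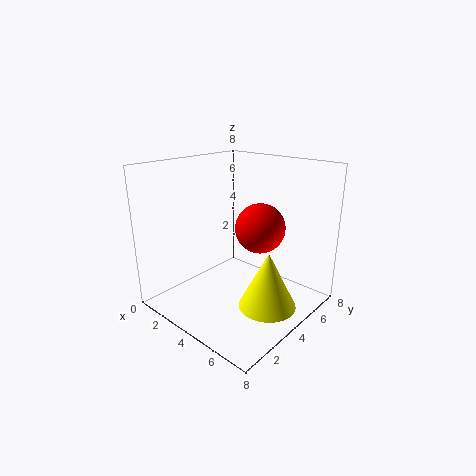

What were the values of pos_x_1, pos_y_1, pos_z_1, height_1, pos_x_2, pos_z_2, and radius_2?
pos_x_1 = 6.5, pos_y_1 = 3.5, pos_z_1 = 1, height_1 = 3, pos_x_2 = 4, pos_z_2 = 4, radius_2 = 1.5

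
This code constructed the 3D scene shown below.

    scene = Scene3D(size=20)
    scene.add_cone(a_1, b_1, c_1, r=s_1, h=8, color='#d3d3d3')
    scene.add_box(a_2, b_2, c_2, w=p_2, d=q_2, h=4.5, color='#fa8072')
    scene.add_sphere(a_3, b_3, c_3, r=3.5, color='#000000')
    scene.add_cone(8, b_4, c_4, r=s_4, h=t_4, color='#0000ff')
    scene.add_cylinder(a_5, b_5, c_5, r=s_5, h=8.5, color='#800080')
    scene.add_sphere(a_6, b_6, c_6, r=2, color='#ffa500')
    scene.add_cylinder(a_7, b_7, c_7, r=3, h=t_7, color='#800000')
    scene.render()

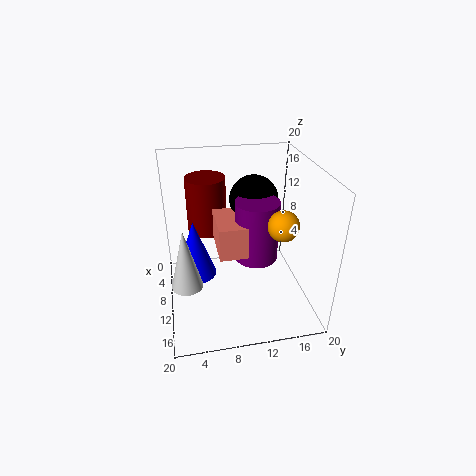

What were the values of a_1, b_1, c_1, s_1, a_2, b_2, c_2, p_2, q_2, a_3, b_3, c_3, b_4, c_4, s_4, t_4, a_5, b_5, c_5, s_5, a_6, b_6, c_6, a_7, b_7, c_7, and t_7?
a_1 = 14.5; b_1 = 2.5; c_1 = 6.5; s_1 = 2; a_2 = 6.5; b_2 = 7; c_2 = 8.5; p_2 = 6.5; q_2 = 5.5; a_3 = 6.5; b_3 = 13; c_3 = 14; b_4 = 4; c_4 = 3.5; s_4 = 3; t_4 = 8.5; a_5 = 10.5; b_5 = 12.5; c_5 = 7; s_5 = 3; a_6 = 14; b_6 = 15; c_6 = 13.5; a_7 = 3; b_7 = 6.5; c_7 = 8; t_7 = 8.5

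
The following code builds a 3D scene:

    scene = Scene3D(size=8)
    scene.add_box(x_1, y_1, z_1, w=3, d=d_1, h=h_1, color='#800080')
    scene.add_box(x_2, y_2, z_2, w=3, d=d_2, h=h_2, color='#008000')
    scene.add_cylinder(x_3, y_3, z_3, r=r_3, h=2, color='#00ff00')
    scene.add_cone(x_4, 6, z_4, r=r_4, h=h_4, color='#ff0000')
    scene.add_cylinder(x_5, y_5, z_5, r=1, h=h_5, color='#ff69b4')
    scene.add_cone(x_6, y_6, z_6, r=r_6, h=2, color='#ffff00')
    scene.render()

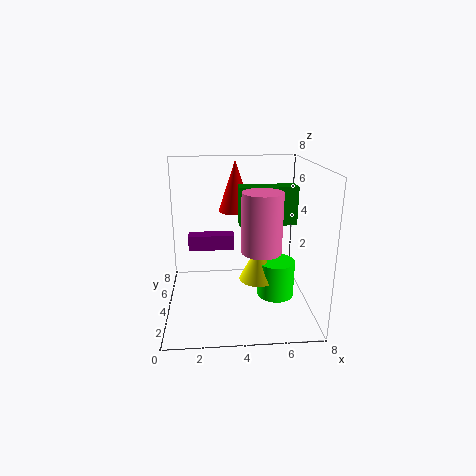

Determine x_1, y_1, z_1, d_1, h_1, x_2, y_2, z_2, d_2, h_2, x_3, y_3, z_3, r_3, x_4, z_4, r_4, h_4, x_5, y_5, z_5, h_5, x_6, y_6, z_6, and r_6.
x_1 = 1
y_1 = 7
z_1 = 2
d_1 = 1
h_1 = 1
x_2 = 4
y_2 = 3
z_2 = 5
d_2 = 1
h_2 = 2
x_3 = 6
y_3 = 3
z_3 = 1
r_3 = 1
x_4 = 4
z_4 = 5
r_4 = 1
h_4 = 3
x_5 = 5
y_5 = 2
z_5 = 4
h_5 = 3
x_6 = 5
y_6 = 3
z_6 = 2
r_6 = 1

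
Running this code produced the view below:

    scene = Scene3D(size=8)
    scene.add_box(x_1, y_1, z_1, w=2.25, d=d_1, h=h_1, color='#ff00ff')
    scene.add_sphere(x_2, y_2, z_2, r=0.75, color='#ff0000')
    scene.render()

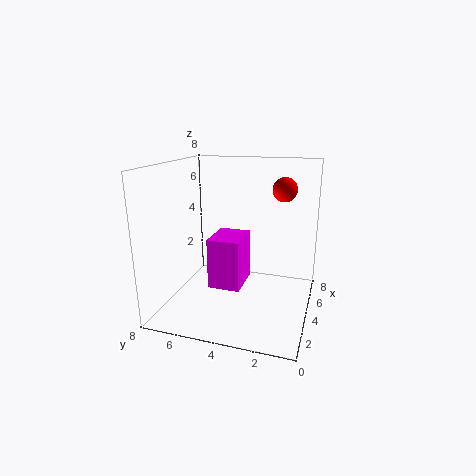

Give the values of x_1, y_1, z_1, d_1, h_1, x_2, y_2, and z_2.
x_1 = 2.5
y_1 = 3.5
z_1 = 1.5
d_1 = 1.75
h_1 = 2.75
x_2 = 7
y_2 = 2
z_2 = 6.25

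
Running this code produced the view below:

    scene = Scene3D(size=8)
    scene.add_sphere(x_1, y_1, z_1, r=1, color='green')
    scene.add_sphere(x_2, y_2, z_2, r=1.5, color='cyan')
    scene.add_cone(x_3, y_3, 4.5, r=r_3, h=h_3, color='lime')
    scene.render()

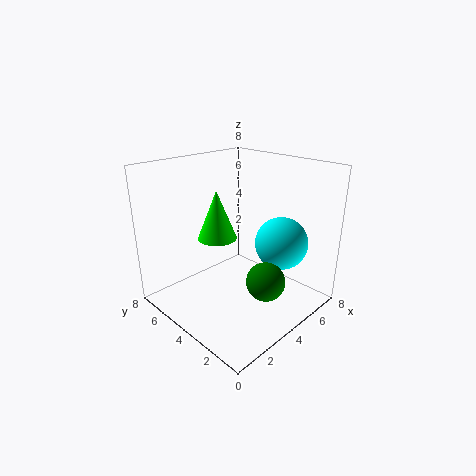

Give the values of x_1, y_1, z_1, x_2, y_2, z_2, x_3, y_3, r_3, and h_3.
x_1 = 3.5; y_1 = 1.5; z_1 = 2.5; x_2 = 6; y_2 = 2.5; z_2 = 3.5; x_3 = 2.5; y_3 = 4; r_3 = 1; h_3 = 2.5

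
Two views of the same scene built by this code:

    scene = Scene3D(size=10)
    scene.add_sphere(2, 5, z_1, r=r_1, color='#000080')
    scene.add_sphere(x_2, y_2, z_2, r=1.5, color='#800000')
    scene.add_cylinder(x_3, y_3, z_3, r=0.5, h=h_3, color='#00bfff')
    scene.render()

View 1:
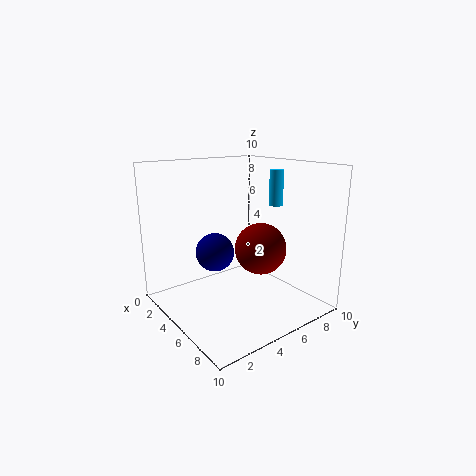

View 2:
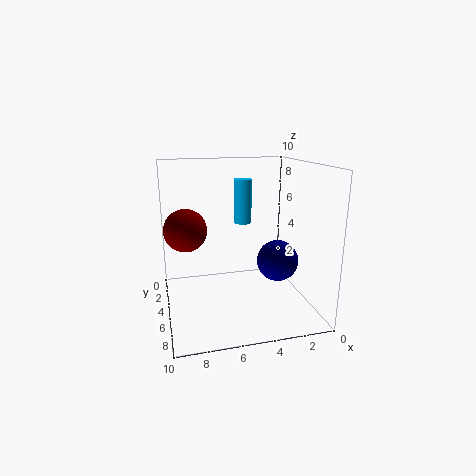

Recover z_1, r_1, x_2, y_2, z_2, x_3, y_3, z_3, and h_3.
z_1 = 3
r_1 = 1.5
x_2 = 8.5
y_2 = 4
z_2 = 5.5
x_3 = 5.5
y_3 = 8
z_3 = 7
h_3 = 2.5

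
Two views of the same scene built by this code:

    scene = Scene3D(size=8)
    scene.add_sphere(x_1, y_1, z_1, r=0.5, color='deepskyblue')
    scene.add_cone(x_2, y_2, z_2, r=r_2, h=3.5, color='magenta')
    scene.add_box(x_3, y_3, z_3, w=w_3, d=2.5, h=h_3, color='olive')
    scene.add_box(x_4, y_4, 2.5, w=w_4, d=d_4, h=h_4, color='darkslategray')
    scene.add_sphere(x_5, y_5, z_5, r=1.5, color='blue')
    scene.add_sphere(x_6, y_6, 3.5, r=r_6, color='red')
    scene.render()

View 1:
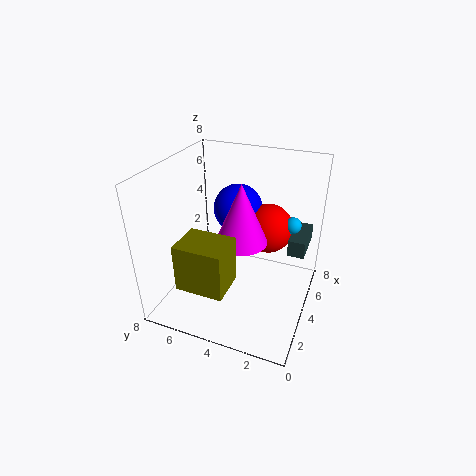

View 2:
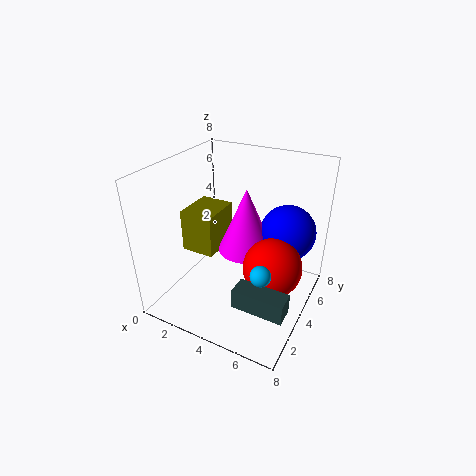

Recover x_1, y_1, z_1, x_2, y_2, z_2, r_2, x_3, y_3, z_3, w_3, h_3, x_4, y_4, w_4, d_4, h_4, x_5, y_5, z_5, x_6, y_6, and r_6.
x_1 = 6.5, y_1 = 1.5, z_1 = 4, x_2 = 4.5, y_2 = 4, z_2 = 3.5, r_2 = 1.5, x_3 = 0.5, y_3 = 3.5, z_3 = 2.5, w_3 = 2, h_3 = 2.5, x_4 = 5.5, y_4 = 0.5, w_4 = 2.5, d_4 = 1, h_4 = 1, x_5 = 6.5, y_5 = 5, z_5 = 4.5, x_6 = 6.5, y_6 = 3, r_6 = 1.5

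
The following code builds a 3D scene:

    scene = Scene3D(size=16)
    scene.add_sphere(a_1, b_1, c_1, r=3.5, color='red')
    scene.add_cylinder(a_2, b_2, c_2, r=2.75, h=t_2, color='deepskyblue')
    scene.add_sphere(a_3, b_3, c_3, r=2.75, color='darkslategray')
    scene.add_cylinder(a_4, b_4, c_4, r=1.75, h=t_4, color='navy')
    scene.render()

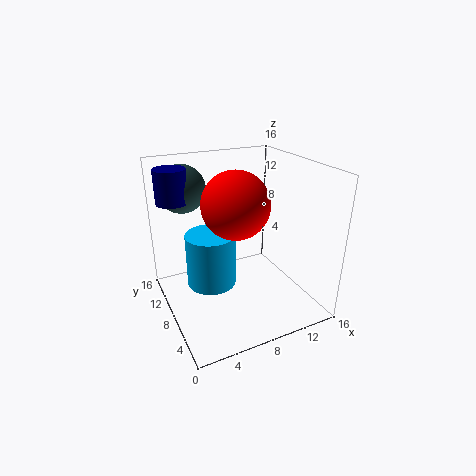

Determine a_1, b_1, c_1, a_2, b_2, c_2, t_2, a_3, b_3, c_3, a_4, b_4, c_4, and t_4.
a_1 = 7
b_1 = 6.5
c_1 = 12.5
a_2 = 5
b_2 = 8.75
c_2 = 2.75
t_2 = 6
a_3 = 3.5
b_3 = 13.25
c_3 = 12.75
a_4 = 2
b_4 = 12
c_4 = 11.75
t_4 = 3.75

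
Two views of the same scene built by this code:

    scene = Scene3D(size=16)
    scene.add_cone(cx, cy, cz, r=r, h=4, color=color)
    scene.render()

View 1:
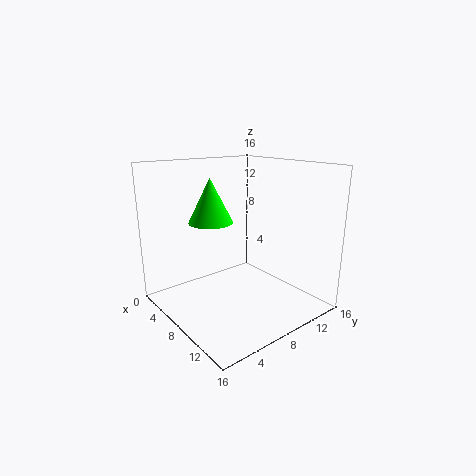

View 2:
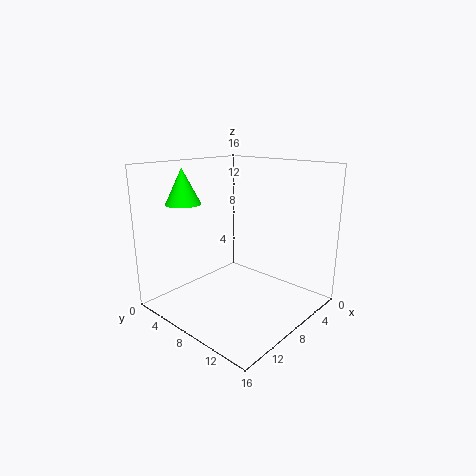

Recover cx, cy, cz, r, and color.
cx = 11; cy = 2.5; cz = 11.5; r = 2; color = 'lime'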